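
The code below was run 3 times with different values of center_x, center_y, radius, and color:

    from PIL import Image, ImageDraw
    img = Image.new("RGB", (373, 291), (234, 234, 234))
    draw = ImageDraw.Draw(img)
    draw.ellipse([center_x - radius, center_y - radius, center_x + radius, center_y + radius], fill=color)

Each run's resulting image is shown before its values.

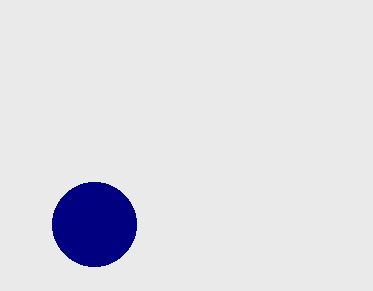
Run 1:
center_x = 94
center_y = 224
radius = 42
color = 'navy'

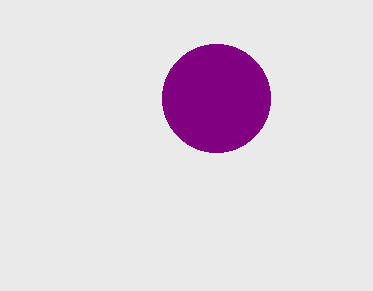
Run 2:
center_x = 216, center_y = 98, radius = 54, color = 'purple'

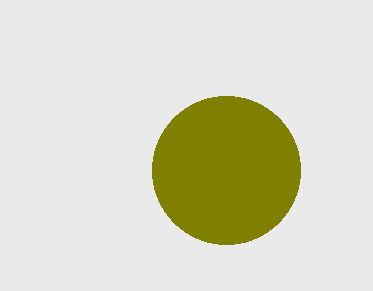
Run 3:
center_x = 226; center_y = 170; radius = 74; color = 'olive'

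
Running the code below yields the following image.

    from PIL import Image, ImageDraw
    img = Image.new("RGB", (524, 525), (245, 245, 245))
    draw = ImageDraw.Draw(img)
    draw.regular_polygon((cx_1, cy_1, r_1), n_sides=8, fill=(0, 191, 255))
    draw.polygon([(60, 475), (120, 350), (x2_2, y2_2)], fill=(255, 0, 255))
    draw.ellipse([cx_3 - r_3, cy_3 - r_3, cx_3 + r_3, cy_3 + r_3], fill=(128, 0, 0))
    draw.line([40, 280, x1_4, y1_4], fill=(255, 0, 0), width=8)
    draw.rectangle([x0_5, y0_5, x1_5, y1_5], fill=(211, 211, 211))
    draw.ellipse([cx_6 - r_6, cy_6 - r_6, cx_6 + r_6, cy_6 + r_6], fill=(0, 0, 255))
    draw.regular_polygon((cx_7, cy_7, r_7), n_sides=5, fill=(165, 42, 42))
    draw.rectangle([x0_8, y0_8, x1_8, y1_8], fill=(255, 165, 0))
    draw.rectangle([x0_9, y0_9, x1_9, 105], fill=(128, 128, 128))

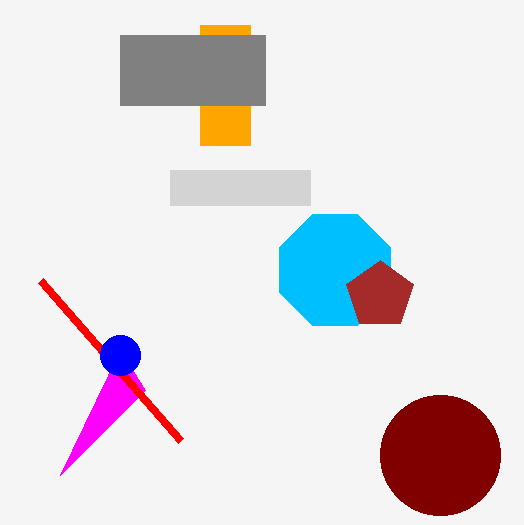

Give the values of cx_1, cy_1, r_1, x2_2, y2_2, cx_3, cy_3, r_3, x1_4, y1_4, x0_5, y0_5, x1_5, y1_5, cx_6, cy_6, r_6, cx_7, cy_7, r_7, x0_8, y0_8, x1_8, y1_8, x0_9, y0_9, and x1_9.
cx_1 = 335, cy_1 = 270, r_1 = 60, x2_2 = 145, y2_2 = 390, cx_3 = 440, cy_3 = 455, r_3 = 60, x1_4 = 180, y1_4 = 440, x0_5 = 170, y0_5 = 170, x1_5 = 310, y1_5 = 205, cx_6 = 120, cy_6 = 355, r_6 = 20, cx_7 = 380, cy_7 = 295, r_7 = 35, x0_8 = 200, y0_8 = 25, x1_8 = 250, y1_8 = 145, x0_9 = 120, y0_9 = 35, x1_9 = 265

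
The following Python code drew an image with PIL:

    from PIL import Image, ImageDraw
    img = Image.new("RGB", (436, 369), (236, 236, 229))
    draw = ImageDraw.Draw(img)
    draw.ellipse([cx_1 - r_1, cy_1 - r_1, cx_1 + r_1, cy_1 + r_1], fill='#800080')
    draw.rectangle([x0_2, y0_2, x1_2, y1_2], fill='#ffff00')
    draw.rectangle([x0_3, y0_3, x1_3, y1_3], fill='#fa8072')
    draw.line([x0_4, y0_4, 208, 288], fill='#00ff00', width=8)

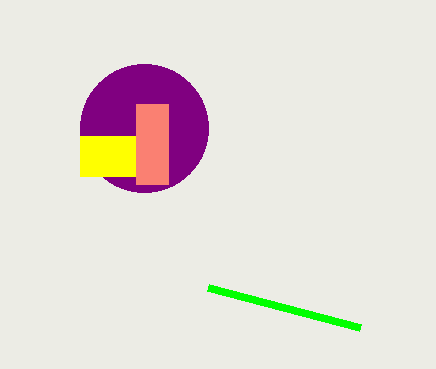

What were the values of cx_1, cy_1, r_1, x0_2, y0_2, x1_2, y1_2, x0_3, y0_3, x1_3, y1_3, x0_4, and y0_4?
cx_1 = 144
cy_1 = 128
r_1 = 64
x0_2 = 80
y0_2 = 136
x1_2 = 136
y1_2 = 176
x0_3 = 136
y0_3 = 104
x1_3 = 168
y1_3 = 184
x0_4 = 360
y0_4 = 328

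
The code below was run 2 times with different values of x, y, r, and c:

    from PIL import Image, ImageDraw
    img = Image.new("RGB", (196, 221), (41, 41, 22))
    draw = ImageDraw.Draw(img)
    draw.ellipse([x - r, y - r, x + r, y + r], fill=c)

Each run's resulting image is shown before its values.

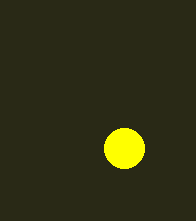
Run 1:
x = 124; y = 148; r = 20; c = 'yellow'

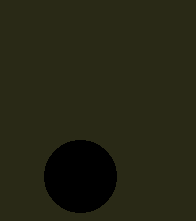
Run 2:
x = 80, y = 176, r = 36, c = 'black'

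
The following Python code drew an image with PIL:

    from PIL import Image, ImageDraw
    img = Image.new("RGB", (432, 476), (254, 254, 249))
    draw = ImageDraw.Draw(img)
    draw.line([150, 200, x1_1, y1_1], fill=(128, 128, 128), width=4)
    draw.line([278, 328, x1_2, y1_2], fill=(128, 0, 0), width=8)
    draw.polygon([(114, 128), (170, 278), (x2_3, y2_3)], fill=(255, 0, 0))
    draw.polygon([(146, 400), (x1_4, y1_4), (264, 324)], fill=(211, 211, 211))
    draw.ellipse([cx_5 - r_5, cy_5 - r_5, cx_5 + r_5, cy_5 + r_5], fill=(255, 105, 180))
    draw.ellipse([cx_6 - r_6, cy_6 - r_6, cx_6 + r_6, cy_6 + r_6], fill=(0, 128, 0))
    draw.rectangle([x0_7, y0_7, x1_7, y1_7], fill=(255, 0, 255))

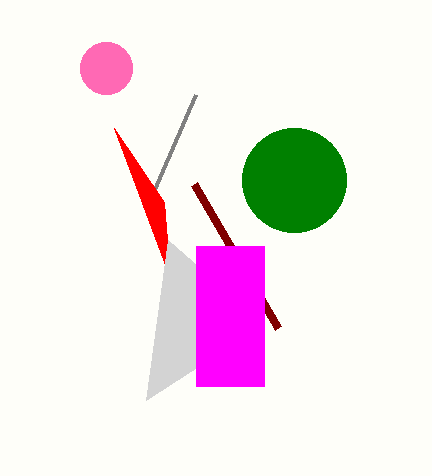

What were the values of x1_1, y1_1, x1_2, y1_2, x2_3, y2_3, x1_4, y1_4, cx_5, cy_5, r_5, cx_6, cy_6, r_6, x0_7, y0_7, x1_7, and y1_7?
x1_1 = 196, y1_1 = 94, x1_2 = 194, y1_2 = 184, x2_3 = 164, y2_3 = 202, x1_4 = 168, y1_4 = 240, cx_5 = 106, cy_5 = 68, r_5 = 26, cx_6 = 294, cy_6 = 180, r_6 = 52, x0_7 = 196, y0_7 = 246, x1_7 = 264, y1_7 = 386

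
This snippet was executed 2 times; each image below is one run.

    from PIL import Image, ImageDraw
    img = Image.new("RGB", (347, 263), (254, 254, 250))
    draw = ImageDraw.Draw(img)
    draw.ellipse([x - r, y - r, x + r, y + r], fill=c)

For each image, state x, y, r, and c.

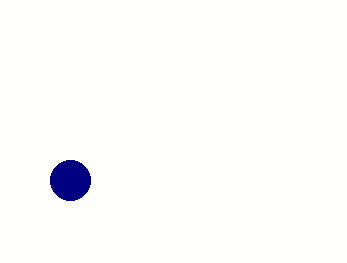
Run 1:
x = 70; y = 180; r = 20; c = 'navy'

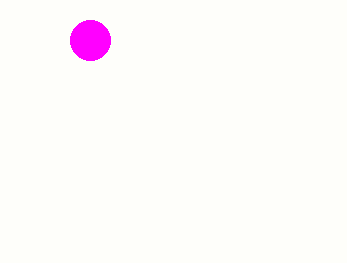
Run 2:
x = 90, y = 40, r = 20, c = 'magenta'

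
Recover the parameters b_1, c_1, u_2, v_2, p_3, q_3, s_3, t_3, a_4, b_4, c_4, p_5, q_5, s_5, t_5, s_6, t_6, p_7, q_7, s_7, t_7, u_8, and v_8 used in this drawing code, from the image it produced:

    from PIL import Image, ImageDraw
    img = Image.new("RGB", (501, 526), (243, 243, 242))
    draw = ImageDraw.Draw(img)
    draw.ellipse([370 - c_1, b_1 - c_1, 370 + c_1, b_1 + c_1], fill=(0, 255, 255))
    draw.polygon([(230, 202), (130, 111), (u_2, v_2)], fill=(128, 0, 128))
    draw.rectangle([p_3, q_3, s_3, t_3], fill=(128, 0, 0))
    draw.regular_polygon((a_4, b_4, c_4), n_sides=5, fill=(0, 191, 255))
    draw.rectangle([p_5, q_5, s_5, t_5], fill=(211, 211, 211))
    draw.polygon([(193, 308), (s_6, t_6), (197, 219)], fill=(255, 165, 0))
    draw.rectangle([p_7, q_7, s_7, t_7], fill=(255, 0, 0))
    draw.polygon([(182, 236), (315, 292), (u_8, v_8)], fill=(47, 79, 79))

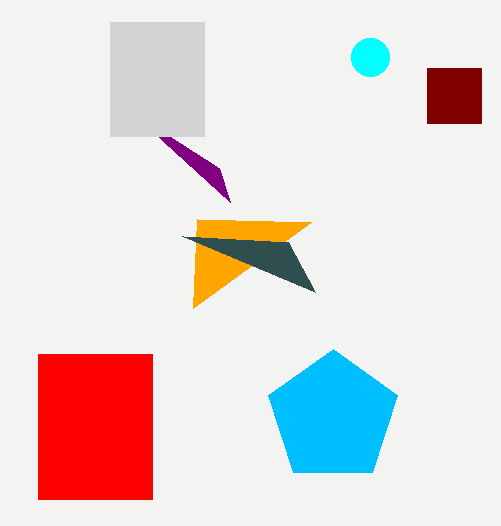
b_1 = 57, c_1 = 19, u_2 = 219, v_2 = 168, p_3 = 427, q_3 = 68, s_3 = 481, t_3 = 123, a_4 = 333, b_4 = 417, c_4 = 68, p_5 = 110, q_5 = 22, s_5 = 204, t_5 = 136, s_6 = 311, t_6 = 222, p_7 = 38, q_7 = 354, s_7 = 152, t_7 = 499, u_8 = 288, v_8 = 242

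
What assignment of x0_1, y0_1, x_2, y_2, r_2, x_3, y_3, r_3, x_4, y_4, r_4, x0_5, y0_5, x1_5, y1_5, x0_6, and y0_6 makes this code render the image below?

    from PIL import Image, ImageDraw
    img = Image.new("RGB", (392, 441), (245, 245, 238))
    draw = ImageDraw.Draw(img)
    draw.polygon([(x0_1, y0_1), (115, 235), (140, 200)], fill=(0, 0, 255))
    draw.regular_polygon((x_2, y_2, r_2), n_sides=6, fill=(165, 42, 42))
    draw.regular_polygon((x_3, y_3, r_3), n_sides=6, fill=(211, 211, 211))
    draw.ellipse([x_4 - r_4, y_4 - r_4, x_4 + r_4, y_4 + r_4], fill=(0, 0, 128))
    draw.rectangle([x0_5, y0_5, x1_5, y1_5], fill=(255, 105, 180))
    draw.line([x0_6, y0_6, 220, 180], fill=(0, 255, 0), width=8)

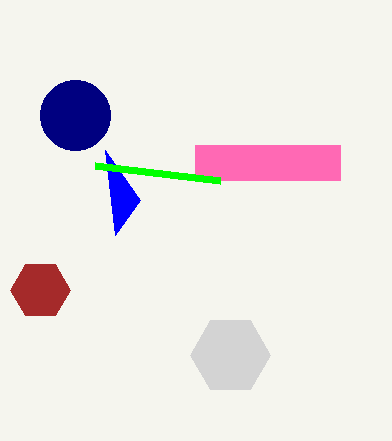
x0_1 = 105; y0_1 = 150; x_2 = 40; y_2 = 290; r_2 = 30; x_3 = 230; y_3 = 355; r_3 = 40; x_4 = 75; y_4 = 115; r_4 = 35; x0_5 = 195; y0_5 = 145; x1_5 = 340; y1_5 = 180; x0_6 = 95; y0_6 = 165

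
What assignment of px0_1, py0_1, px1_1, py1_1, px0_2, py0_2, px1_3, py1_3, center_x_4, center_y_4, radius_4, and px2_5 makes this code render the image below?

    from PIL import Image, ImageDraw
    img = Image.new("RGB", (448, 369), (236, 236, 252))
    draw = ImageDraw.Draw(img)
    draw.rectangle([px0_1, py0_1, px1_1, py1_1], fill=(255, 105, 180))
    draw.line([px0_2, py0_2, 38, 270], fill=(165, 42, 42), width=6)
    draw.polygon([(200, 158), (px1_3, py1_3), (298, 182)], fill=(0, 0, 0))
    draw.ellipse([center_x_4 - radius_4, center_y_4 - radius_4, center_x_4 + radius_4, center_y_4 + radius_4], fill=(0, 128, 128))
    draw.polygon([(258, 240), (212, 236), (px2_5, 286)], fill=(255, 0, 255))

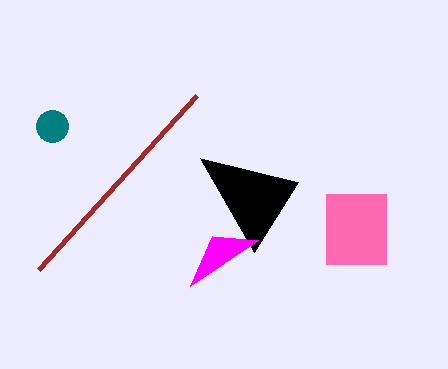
px0_1 = 326
py0_1 = 194
px1_1 = 386
py1_1 = 264
px0_2 = 196
py0_2 = 96
px1_3 = 254
py1_3 = 252
center_x_4 = 52
center_y_4 = 126
radius_4 = 16
px2_5 = 190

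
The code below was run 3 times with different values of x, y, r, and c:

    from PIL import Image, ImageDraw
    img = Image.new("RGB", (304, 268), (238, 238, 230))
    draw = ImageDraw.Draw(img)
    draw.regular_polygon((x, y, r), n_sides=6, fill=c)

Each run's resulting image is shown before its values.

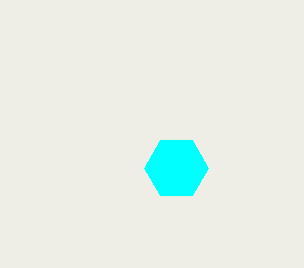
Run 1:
x = 176; y = 168; r = 32; c = 'cyan'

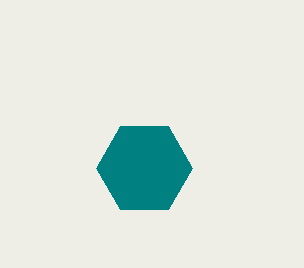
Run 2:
x = 144
y = 168
r = 48
c = 'teal'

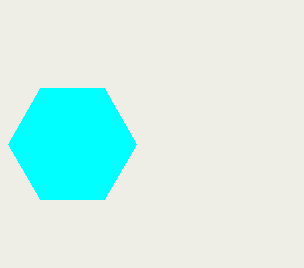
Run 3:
x = 72, y = 144, r = 64, c = 'cyan'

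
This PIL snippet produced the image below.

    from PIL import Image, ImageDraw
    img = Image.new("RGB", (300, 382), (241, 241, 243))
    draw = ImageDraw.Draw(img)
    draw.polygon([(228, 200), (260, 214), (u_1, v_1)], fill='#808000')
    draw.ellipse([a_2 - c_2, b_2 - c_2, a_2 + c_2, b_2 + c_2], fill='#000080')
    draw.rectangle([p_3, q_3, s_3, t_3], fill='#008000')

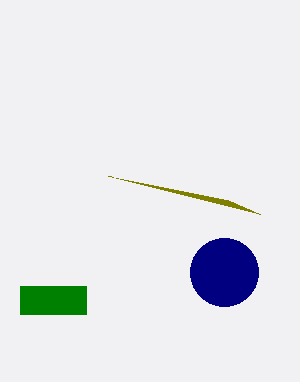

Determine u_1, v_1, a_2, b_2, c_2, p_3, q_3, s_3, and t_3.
u_1 = 108
v_1 = 176
a_2 = 224
b_2 = 272
c_2 = 34
p_3 = 20
q_3 = 286
s_3 = 86
t_3 = 314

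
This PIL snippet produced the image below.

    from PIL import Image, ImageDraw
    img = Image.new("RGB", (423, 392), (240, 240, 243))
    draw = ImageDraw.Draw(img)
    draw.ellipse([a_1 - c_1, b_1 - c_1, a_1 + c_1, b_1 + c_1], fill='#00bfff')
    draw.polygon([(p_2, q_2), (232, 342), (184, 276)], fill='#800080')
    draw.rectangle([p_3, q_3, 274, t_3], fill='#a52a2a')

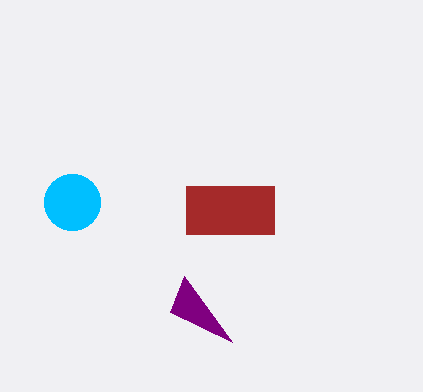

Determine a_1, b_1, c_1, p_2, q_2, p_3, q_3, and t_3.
a_1 = 72, b_1 = 202, c_1 = 28, p_2 = 170, q_2 = 312, p_3 = 186, q_3 = 186, t_3 = 234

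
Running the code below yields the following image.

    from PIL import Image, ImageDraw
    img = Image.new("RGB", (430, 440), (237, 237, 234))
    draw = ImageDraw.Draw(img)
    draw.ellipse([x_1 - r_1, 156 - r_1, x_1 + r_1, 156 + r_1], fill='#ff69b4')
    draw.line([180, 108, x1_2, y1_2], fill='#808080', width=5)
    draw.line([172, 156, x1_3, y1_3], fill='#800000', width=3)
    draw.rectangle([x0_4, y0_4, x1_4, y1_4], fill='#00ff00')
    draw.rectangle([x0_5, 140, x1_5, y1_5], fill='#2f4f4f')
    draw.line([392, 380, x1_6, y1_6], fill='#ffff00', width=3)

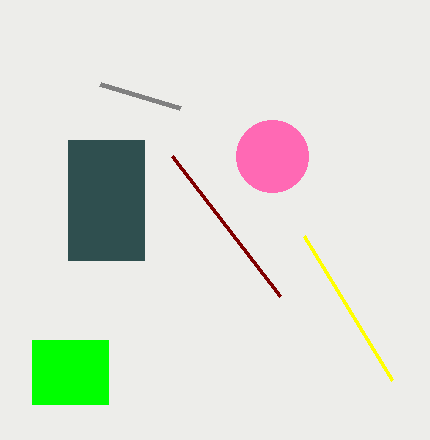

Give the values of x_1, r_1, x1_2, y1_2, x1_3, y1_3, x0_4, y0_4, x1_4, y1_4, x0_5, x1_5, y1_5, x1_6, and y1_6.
x_1 = 272; r_1 = 36; x1_2 = 100; y1_2 = 84; x1_3 = 280; y1_3 = 296; x0_4 = 32; y0_4 = 340; x1_4 = 108; y1_4 = 404; x0_5 = 68; x1_5 = 144; y1_5 = 260; x1_6 = 304; y1_6 = 236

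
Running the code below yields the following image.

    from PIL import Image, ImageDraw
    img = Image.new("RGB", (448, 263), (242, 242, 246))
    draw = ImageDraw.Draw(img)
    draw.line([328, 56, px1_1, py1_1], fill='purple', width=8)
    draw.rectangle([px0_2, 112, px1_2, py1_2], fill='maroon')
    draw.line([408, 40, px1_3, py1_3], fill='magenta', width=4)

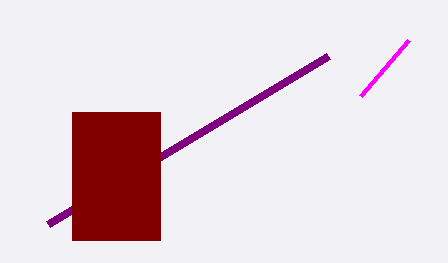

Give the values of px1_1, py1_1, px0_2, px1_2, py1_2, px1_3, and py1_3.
px1_1 = 48
py1_1 = 224
px0_2 = 72
px1_2 = 160
py1_2 = 240
px1_3 = 360
py1_3 = 96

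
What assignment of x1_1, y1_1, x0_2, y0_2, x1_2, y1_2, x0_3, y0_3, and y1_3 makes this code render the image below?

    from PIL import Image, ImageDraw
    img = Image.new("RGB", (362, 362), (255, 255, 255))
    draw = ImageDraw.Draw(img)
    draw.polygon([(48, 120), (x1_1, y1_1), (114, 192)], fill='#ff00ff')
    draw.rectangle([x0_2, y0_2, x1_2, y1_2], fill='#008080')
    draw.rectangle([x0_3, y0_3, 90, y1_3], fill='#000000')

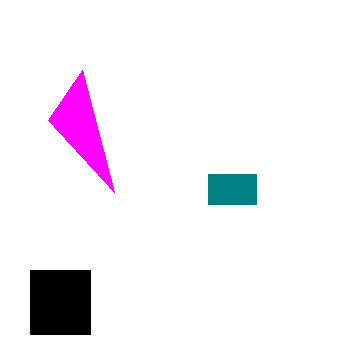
x1_1 = 82, y1_1 = 70, x0_2 = 208, y0_2 = 174, x1_2 = 256, y1_2 = 204, x0_3 = 30, y0_3 = 270, y1_3 = 334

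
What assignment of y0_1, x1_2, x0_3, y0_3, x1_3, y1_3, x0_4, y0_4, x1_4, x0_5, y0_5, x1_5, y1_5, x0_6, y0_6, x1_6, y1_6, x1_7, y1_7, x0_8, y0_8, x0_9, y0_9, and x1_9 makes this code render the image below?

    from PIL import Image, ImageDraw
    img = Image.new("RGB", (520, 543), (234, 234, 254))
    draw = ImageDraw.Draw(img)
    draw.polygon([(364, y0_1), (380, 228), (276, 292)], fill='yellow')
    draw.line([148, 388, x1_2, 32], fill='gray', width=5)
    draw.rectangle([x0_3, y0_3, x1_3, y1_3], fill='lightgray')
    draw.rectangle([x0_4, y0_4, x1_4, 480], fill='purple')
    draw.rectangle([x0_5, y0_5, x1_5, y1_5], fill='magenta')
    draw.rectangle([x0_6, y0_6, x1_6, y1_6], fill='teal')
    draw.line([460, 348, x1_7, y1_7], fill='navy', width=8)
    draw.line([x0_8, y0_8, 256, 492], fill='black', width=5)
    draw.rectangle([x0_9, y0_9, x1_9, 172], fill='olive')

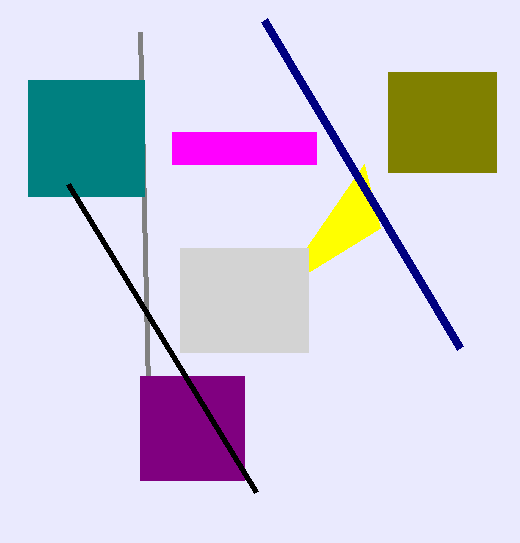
y0_1 = 164; x1_2 = 140; x0_3 = 180; y0_3 = 248; x1_3 = 308; y1_3 = 352; x0_4 = 140; y0_4 = 376; x1_4 = 244; x0_5 = 172; y0_5 = 132; x1_5 = 316; y1_5 = 164; x0_6 = 28; y0_6 = 80; x1_6 = 144; y1_6 = 196; x1_7 = 264; y1_7 = 20; x0_8 = 68; y0_8 = 184; x0_9 = 388; y0_9 = 72; x1_9 = 496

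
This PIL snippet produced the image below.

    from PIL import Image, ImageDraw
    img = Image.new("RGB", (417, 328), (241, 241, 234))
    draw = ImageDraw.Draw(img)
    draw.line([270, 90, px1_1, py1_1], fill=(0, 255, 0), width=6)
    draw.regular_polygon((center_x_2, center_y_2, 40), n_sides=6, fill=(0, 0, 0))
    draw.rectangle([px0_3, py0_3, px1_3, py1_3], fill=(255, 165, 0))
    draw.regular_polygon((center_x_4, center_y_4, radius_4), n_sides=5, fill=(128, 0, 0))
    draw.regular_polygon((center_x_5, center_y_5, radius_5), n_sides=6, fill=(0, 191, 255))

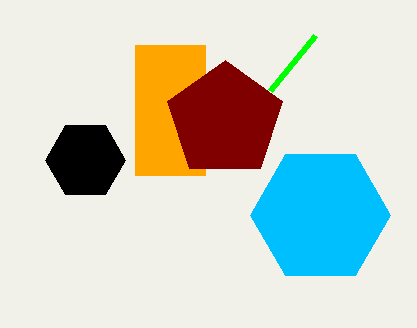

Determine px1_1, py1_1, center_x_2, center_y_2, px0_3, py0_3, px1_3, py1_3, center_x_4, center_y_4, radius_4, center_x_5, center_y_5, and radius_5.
px1_1 = 315
py1_1 = 35
center_x_2 = 85
center_y_2 = 160
px0_3 = 135
py0_3 = 45
px1_3 = 205
py1_3 = 175
center_x_4 = 225
center_y_4 = 120
radius_4 = 60
center_x_5 = 320
center_y_5 = 215
radius_5 = 70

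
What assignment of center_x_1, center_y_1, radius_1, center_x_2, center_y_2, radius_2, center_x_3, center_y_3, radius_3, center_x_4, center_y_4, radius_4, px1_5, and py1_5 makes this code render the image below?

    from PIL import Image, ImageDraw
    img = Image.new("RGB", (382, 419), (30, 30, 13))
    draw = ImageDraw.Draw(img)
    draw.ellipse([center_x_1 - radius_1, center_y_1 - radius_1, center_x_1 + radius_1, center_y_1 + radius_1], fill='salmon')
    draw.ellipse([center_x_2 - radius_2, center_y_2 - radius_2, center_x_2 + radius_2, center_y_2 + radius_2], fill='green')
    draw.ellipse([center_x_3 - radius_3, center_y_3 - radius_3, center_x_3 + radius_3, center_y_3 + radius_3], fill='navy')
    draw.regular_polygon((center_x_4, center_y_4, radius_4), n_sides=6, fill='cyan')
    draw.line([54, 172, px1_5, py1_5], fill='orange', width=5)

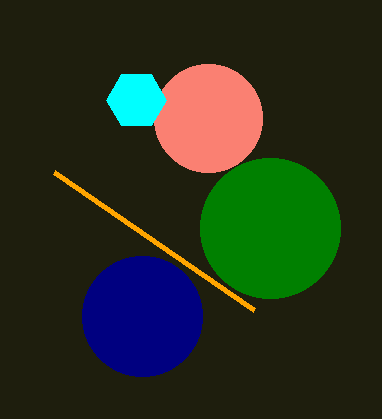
center_x_1 = 208; center_y_1 = 118; radius_1 = 54; center_x_2 = 270; center_y_2 = 228; radius_2 = 70; center_x_3 = 142; center_y_3 = 316; radius_3 = 60; center_x_4 = 136; center_y_4 = 100; radius_4 = 30; px1_5 = 254; py1_5 = 310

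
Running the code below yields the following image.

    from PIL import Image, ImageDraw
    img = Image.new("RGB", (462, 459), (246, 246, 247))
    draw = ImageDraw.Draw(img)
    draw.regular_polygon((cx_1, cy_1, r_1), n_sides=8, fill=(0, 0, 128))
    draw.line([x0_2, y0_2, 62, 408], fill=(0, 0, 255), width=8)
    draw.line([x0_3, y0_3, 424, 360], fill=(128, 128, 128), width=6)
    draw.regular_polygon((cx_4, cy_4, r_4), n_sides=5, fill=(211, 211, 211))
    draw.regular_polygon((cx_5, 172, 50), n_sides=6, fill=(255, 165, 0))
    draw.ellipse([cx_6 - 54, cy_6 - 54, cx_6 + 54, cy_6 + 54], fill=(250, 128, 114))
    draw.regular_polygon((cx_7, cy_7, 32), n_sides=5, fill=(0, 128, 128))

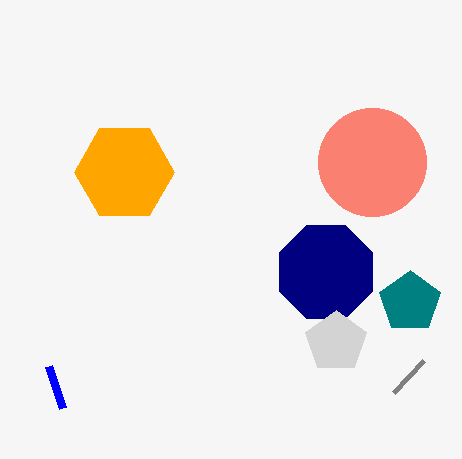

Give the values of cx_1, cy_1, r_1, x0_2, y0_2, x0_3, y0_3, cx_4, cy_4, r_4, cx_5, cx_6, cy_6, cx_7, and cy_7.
cx_1 = 326, cy_1 = 272, r_1 = 50, x0_2 = 48, y0_2 = 366, x0_3 = 394, y0_3 = 392, cx_4 = 336, cy_4 = 342, r_4 = 32, cx_5 = 124, cx_6 = 372, cy_6 = 162, cx_7 = 410, cy_7 = 302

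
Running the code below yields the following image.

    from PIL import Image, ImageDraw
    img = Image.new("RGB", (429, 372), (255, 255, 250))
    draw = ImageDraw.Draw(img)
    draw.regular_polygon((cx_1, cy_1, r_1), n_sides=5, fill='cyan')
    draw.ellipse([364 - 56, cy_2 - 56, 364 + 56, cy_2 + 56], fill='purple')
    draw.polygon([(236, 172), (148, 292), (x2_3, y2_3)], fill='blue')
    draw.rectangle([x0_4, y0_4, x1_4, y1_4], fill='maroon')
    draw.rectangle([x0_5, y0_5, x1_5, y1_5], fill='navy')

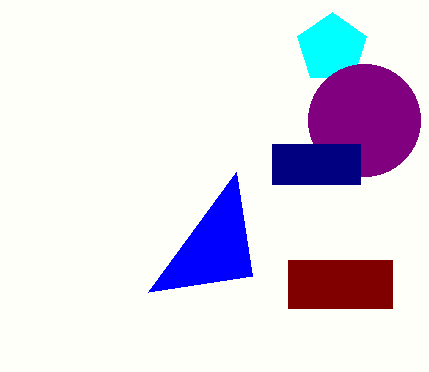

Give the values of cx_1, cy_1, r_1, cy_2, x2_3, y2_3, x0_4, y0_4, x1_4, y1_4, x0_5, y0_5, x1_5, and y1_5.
cx_1 = 332, cy_1 = 48, r_1 = 36, cy_2 = 120, x2_3 = 252, y2_3 = 276, x0_4 = 288, y0_4 = 260, x1_4 = 392, y1_4 = 308, x0_5 = 272, y0_5 = 144, x1_5 = 360, y1_5 = 184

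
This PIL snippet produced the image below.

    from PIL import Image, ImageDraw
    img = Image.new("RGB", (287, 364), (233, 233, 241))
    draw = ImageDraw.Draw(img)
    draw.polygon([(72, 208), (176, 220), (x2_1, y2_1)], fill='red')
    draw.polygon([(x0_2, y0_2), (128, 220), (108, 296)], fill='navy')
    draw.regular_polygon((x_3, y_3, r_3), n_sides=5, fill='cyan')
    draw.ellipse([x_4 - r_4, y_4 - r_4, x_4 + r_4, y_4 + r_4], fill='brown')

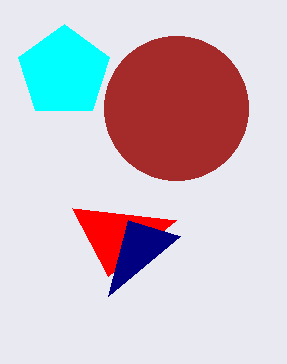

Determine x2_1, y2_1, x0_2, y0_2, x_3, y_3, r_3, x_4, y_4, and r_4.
x2_1 = 108; y2_1 = 276; x0_2 = 180; y0_2 = 236; x_3 = 64; y_3 = 72; r_3 = 48; x_4 = 176; y_4 = 108; r_4 = 72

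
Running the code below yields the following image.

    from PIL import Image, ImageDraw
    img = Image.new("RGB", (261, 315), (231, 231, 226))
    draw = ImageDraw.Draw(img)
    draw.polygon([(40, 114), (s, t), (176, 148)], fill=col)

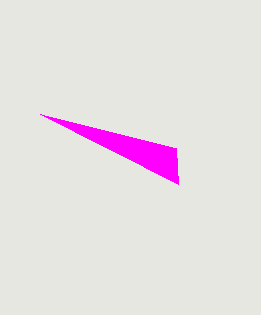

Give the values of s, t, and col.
s = 178
t = 184
col = 'magenta'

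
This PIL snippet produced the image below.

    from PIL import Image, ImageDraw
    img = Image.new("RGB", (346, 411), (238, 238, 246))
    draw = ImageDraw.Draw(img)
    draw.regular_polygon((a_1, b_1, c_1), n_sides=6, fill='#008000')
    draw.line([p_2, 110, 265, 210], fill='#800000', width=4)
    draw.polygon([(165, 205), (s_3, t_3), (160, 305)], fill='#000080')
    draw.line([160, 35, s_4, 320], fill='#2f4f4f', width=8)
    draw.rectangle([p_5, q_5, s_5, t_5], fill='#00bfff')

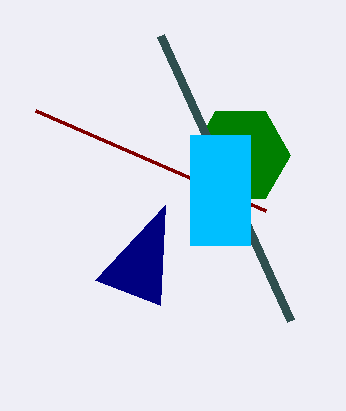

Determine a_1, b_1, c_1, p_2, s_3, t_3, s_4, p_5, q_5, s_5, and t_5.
a_1 = 240
b_1 = 155
c_1 = 50
p_2 = 35
s_3 = 95
t_3 = 280
s_4 = 290
p_5 = 190
q_5 = 135
s_5 = 250
t_5 = 245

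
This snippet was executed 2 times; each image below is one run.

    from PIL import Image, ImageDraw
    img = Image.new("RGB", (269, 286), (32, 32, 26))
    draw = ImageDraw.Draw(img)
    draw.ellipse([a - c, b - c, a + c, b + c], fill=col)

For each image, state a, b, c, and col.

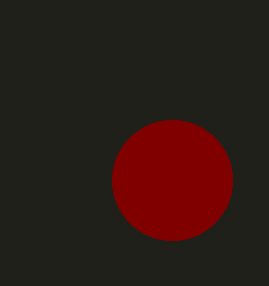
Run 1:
a = 172; b = 180; c = 60; col = 'maroon'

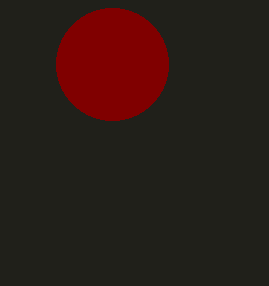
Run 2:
a = 112; b = 64; c = 56; col = 'maroon'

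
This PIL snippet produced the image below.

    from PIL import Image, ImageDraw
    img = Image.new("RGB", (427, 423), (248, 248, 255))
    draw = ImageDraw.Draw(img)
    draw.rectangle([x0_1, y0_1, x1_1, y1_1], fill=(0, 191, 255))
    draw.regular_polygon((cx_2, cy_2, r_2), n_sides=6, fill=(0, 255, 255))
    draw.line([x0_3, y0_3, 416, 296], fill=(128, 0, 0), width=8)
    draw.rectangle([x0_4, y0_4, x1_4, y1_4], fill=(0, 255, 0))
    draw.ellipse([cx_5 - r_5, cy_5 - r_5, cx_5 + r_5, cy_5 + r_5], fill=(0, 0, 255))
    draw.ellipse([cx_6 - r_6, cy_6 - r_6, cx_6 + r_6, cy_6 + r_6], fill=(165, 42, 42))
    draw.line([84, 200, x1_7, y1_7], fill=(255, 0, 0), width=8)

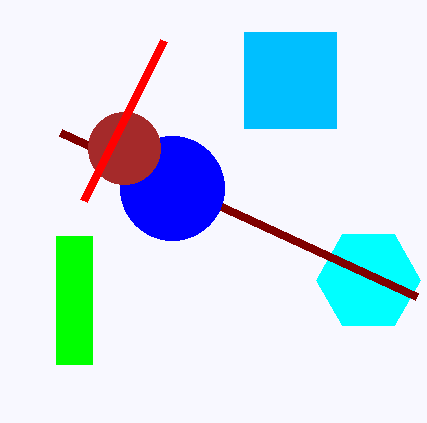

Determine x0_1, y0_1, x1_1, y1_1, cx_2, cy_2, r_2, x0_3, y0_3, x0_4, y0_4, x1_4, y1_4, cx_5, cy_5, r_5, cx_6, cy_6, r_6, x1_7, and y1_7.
x0_1 = 244
y0_1 = 32
x1_1 = 336
y1_1 = 128
cx_2 = 368
cy_2 = 280
r_2 = 52
x0_3 = 60
y0_3 = 132
x0_4 = 56
y0_4 = 236
x1_4 = 92
y1_4 = 364
cx_5 = 172
cy_5 = 188
r_5 = 52
cx_6 = 124
cy_6 = 148
r_6 = 36
x1_7 = 164
y1_7 = 40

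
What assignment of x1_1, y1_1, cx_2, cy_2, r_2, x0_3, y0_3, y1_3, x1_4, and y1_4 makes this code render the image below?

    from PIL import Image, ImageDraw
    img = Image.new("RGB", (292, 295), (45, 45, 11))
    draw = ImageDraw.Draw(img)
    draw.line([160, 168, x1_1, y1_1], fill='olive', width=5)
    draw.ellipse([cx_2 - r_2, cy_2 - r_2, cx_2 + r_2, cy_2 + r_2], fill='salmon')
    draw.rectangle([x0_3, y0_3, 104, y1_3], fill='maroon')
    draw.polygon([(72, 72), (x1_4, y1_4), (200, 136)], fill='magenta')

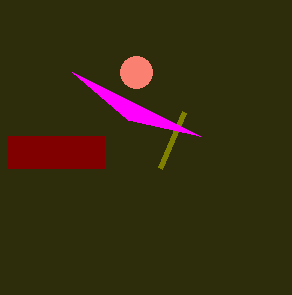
x1_1 = 184, y1_1 = 112, cx_2 = 136, cy_2 = 72, r_2 = 16, x0_3 = 8, y0_3 = 136, y1_3 = 168, x1_4 = 128, y1_4 = 120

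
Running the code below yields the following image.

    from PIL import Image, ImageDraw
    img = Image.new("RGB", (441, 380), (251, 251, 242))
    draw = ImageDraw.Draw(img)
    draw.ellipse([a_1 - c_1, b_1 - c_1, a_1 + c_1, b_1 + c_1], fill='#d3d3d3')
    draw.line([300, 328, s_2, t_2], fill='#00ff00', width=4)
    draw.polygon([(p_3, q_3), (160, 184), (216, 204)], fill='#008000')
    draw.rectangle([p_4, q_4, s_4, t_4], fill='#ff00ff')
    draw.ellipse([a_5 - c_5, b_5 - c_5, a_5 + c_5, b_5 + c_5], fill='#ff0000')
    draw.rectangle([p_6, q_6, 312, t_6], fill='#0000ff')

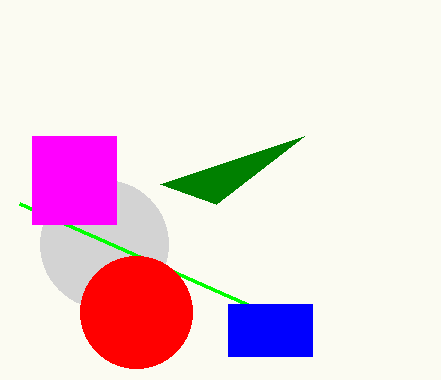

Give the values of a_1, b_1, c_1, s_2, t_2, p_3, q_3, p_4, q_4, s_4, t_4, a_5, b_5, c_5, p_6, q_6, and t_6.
a_1 = 104; b_1 = 244; c_1 = 64; s_2 = 20; t_2 = 204; p_3 = 304; q_3 = 136; p_4 = 32; q_4 = 136; s_4 = 116; t_4 = 224; a_5 = 136; b_5 = 312; c_5 = 56; p_6 = 228; q_6 = 304; t_6 = 356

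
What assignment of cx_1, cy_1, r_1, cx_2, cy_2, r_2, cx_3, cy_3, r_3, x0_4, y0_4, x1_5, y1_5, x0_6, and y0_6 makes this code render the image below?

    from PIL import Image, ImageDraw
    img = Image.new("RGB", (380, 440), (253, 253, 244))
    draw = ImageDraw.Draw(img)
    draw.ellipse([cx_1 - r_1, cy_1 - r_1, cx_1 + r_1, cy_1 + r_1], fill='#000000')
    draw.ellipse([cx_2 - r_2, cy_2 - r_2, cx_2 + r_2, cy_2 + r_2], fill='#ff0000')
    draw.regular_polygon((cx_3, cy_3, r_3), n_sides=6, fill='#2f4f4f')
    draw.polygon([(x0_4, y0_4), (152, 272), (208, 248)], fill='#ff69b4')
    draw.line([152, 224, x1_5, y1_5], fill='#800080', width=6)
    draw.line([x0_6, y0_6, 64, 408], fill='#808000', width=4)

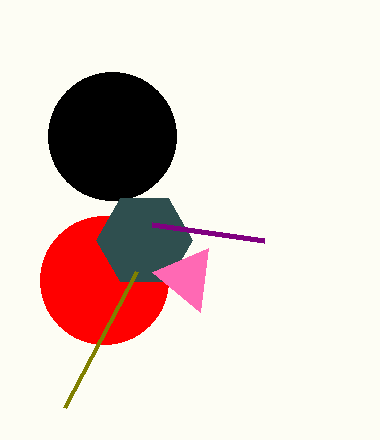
cx_1 = 112; cy_1 = 136; r_1 = 64; cx_2 = 104; cy_2 = 280; r_2 = 64; cx_3 = 144; cy_3 = 240; r_3 = 48; x0_4 = 200; y0_4 = 312; x1_5 = 264; y1_5 = 240; x0_6 = 136; y0_6 = 272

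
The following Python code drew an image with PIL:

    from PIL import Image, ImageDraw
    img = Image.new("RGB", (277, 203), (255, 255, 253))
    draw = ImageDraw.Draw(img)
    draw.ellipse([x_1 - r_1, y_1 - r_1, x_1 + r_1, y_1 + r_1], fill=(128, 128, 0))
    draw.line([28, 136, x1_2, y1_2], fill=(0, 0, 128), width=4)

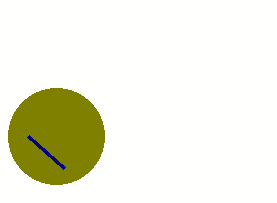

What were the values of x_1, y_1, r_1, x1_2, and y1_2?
x_1 = 56; y_1 = 136; r_1 = 48; x1_2 = 64; y1_2 = 168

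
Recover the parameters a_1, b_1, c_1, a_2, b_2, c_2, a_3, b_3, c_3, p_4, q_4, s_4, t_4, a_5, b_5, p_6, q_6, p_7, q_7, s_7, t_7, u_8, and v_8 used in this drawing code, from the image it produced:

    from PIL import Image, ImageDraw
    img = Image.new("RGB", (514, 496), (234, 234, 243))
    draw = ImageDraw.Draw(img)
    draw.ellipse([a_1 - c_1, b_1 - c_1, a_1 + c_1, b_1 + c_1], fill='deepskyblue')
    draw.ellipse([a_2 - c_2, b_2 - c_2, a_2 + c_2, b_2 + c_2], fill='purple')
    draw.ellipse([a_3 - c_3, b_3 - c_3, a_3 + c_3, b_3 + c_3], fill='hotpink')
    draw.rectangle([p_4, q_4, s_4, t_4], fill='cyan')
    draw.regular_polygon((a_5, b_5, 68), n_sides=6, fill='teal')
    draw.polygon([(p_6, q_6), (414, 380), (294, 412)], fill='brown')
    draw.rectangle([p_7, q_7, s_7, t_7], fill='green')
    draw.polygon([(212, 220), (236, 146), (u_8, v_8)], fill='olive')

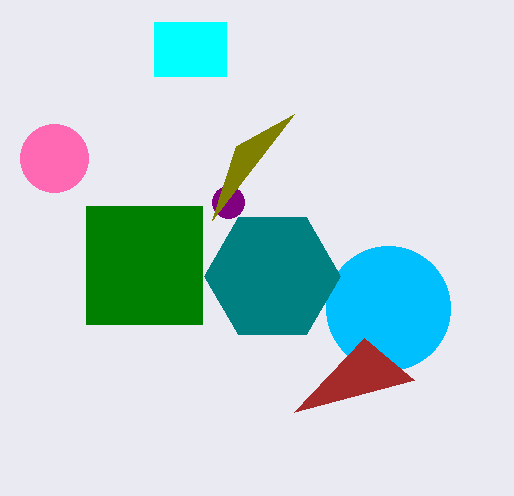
a_1 = 388
b_1 = 308
c_1 = 62
a_2 = 228
b_2 = 202
c_2 = 16
a_3 = 54
b_3 = 158
c_3 = 34
p_4 = 154
q_4 = 22
s_4 = 226
t_4 = 76
a_5 = 272
b_5 = 276
p_6 = 364
q_6 = 338
p_7 = 86
q_7 = 206
s_7 = 202
t_7 = 324
u_8 = 294
v_8 = 114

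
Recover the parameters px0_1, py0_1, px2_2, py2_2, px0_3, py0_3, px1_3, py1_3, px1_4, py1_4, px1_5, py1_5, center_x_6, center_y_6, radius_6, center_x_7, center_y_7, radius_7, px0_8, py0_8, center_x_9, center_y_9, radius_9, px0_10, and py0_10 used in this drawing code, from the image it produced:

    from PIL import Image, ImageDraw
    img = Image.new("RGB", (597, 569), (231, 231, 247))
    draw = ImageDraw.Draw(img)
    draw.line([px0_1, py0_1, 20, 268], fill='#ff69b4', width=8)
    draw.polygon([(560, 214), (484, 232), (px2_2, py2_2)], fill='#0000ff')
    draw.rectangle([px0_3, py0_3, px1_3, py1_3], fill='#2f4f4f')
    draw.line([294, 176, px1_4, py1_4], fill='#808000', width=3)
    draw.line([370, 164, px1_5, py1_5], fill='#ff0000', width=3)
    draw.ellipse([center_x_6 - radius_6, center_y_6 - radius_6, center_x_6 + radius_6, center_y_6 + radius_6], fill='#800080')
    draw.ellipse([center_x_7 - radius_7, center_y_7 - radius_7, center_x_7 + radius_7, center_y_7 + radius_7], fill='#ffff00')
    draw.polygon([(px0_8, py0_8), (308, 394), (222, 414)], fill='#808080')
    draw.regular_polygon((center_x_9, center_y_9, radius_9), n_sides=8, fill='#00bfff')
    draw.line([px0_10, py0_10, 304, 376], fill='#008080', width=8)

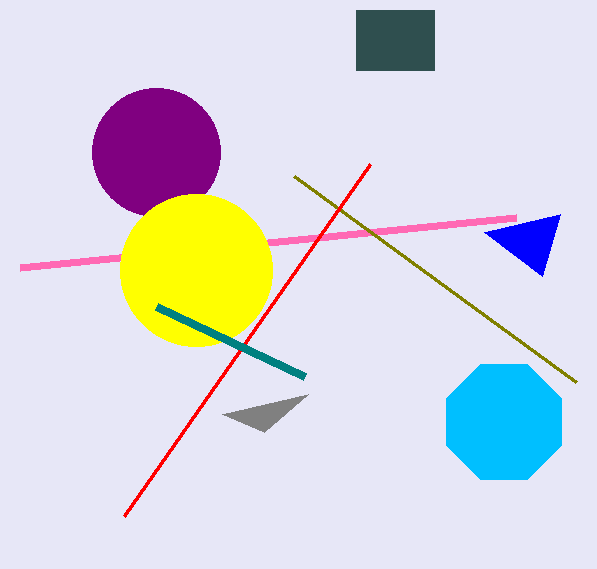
px0_1 = 516, py0_1 = 218, px2_2 = 542, py2_2 = 276, px0_3 = 356, py0_3 = 10, px1_3 = 434, py1_3 = 70, px1_4 = 576, py1_4 = 382, px1_5 = 124, py1_5 = 516, center_x_6 = 156, center_y_6 = 152, radius_6 = 64, center_x_7 = 196, center_y_7 = 270, radius_7 = 76, px0_8 = 264, py0_8 = 432, center_x_9 = 504, center_y_9 = 422, radius_9 = 62, px0_10 = 156, py0_10 = 306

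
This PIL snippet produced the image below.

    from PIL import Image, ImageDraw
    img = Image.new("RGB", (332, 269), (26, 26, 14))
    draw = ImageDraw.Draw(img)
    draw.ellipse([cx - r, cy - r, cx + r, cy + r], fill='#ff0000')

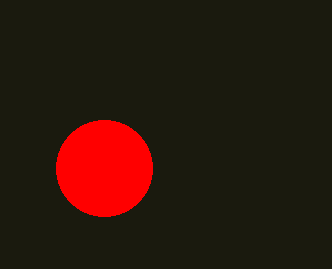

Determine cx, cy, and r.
cx = 104; cy = 168; r = 48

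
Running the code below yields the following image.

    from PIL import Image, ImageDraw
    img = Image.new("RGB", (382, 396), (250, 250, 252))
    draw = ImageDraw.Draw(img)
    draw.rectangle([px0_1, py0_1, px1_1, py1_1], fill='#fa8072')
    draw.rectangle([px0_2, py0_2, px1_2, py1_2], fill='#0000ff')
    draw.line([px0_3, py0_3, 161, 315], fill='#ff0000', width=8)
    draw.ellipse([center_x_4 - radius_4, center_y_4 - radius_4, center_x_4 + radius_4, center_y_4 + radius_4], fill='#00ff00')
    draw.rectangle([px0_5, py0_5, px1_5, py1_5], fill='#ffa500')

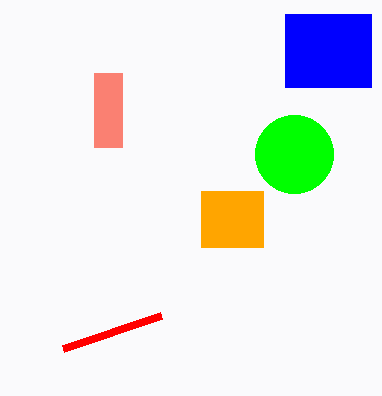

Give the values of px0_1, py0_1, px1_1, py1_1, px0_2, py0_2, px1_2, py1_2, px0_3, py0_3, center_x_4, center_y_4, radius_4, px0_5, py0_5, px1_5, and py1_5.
px0_1 = 94, py0_1 = 73, px1_1 = 122, py1_1 = 147, px0_2 = 285, py0_2 = 14, px1_2 = 371, py1_2 = 87, px0_3 = 63, py0_3 = 348, center_x_4 = 294, center_y_4 = 154, radius_4 = 39, px0_5 = 201, py0_5 = 191, px1_5 = 263, py1_5 = 247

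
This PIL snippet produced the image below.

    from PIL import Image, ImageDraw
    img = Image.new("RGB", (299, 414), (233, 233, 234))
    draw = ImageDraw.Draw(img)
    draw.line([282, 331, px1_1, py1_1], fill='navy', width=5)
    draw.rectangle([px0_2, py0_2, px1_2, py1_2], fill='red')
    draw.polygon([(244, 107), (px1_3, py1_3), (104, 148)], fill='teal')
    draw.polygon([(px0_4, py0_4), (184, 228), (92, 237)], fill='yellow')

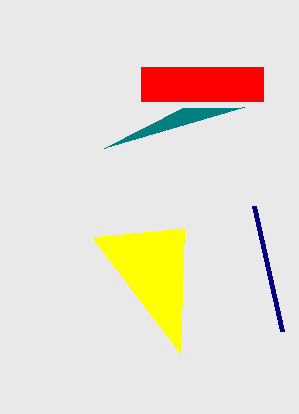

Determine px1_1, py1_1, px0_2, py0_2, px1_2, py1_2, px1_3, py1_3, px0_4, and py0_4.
px1_1 = 254
py1_1 = 206
px0_2 = 141
py0_2 = 67
px1_2 = 263
py1_2 = 101
px1_3 = 182
py1_3 = 108
px0_4 = 180
py0_4 = 353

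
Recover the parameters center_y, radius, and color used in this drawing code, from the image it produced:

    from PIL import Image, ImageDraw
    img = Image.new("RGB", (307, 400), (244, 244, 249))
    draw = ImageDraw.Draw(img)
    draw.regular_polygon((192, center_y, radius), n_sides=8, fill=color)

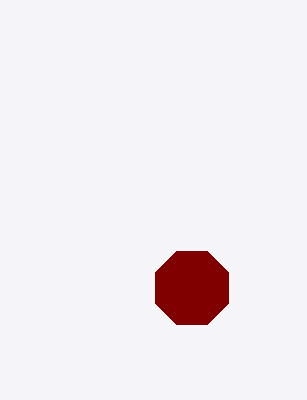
center_y = 288
radius = 40
color = 'maroon'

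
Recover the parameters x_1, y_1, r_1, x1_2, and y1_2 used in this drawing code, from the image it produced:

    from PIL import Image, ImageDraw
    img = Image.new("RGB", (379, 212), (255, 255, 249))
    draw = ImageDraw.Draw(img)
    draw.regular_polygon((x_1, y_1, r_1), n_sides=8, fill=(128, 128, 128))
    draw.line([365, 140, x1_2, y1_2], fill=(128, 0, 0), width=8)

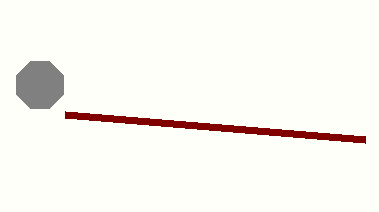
x_1 = 40, y_1 = 85, r_1 = 25, x1_2 = 65, y1_2 = 115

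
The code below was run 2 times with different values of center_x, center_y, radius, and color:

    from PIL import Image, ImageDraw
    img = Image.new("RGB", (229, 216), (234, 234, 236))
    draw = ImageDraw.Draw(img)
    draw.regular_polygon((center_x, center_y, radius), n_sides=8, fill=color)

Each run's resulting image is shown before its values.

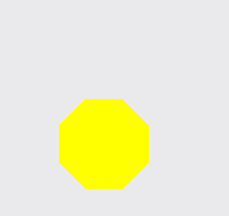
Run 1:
center_x = 104; center_y = 144; radius = 48; color = 'yellow'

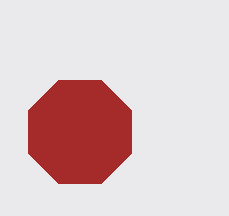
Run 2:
center_x = 80, center_y = 132, radius = 56, color = 'brown'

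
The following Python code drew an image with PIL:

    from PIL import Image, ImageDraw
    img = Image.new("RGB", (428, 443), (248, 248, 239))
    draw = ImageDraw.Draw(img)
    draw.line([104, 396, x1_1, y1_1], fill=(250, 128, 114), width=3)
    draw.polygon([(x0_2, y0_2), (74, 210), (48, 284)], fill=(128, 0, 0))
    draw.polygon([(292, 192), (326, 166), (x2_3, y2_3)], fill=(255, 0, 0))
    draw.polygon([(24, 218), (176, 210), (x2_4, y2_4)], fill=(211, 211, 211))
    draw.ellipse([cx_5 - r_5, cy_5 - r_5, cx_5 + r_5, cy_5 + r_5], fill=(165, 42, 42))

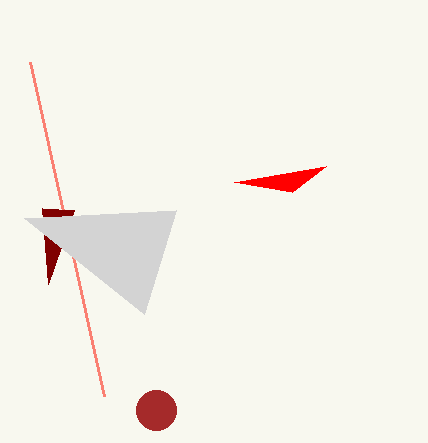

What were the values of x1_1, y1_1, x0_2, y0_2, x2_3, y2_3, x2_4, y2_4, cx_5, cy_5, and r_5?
x1_1 = 30; y1_1 = 62; x0_2 = 42; y0_2 = 208; x2_3 = 234; y2_3 = 182; x2_4 = 144; y2_4 = 314; cx_5 = 156; cy_5 = 410; r_5 = 20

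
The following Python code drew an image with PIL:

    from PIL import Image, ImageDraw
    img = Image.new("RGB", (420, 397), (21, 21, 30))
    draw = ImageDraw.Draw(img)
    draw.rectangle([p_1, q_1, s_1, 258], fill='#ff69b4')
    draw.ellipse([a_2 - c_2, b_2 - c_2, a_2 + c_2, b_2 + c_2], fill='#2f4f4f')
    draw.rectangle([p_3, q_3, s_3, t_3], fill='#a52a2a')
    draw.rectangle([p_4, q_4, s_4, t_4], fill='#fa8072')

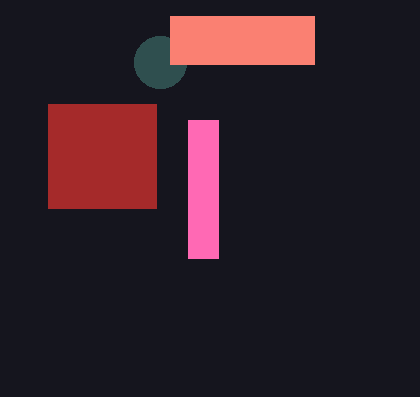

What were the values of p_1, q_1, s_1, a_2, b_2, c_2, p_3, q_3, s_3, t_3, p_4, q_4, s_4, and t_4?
p_1 = 188, q_1 = 120, s_1 = 218, a_2 = 160, b_2 = 62, c_2 = 26, p_3 = 48, q_3 = 104, s_3 = 156, t_3 = 208, p_4 = 170, q_4 = 16, s_4 = 314, t_4 = 64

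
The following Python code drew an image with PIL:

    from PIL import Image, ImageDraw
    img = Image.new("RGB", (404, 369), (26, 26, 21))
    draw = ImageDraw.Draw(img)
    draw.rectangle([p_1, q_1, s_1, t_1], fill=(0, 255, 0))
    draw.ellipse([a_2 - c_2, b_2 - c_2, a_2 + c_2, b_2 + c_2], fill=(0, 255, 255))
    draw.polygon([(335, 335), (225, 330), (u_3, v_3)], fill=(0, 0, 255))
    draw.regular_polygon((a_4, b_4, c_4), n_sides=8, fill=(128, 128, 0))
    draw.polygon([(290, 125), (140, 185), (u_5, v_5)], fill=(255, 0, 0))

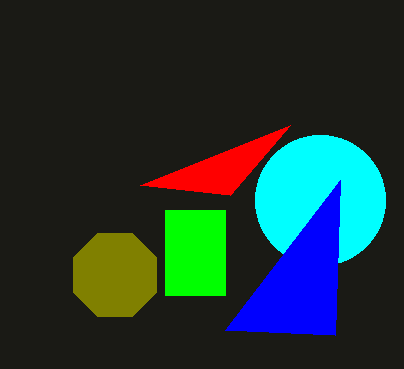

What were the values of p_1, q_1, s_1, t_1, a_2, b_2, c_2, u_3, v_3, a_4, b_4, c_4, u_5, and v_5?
p_1 = 165, q_1 = 210, s_1 = 225, t_1 = 295, a_2 = 320, b_2 = 200, c_2 = 65, u_3 = 340, v_3 = 180, a_4 = 115, b_4 = 275, c_4 = 45, u_5 = 230, v_5 = 195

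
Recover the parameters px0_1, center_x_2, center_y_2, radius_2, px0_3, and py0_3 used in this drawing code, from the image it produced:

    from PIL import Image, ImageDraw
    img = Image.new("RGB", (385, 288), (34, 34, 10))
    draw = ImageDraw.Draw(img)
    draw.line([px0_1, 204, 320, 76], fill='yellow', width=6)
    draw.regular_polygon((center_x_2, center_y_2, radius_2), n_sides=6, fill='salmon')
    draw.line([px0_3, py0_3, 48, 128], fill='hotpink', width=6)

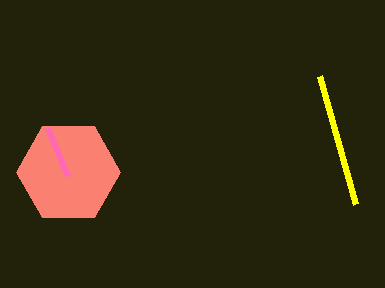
px0_1 = 356, center_x_2 = 68, center_y_2 = 172, radius_2 = 52, px0_3 = 68, py0_3 = 176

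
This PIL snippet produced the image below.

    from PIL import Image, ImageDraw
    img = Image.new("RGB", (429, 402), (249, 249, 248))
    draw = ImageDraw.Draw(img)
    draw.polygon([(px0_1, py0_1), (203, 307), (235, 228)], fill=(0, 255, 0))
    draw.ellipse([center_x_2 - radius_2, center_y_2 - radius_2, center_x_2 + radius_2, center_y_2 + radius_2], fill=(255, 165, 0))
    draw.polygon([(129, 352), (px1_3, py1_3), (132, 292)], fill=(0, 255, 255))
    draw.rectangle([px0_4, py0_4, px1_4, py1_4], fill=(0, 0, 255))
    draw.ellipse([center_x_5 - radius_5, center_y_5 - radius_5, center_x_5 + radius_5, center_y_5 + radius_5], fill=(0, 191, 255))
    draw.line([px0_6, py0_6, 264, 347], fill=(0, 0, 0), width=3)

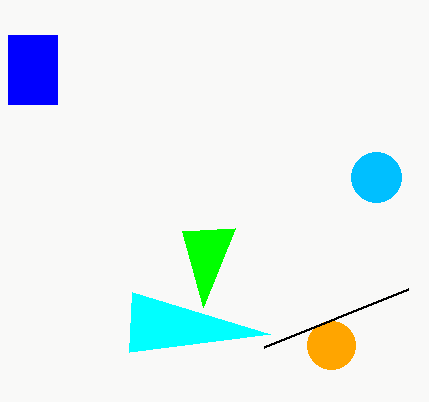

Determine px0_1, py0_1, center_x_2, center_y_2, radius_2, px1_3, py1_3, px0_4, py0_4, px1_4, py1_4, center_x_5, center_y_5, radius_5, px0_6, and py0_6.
px0_1 = 182
py0_1 = 231
center_x_2 = 331
center_y_2 = 345
radius_2 = 24
px1_3 = 270
py1_3 = 334
px0_4 = 8
py0_4 = 35
px1_4 = 57
py1_4 = 104
center_x_5 = 376
center_y_5 = 177
radius_5 = 25
px0_6 = 408
py0_6 = 289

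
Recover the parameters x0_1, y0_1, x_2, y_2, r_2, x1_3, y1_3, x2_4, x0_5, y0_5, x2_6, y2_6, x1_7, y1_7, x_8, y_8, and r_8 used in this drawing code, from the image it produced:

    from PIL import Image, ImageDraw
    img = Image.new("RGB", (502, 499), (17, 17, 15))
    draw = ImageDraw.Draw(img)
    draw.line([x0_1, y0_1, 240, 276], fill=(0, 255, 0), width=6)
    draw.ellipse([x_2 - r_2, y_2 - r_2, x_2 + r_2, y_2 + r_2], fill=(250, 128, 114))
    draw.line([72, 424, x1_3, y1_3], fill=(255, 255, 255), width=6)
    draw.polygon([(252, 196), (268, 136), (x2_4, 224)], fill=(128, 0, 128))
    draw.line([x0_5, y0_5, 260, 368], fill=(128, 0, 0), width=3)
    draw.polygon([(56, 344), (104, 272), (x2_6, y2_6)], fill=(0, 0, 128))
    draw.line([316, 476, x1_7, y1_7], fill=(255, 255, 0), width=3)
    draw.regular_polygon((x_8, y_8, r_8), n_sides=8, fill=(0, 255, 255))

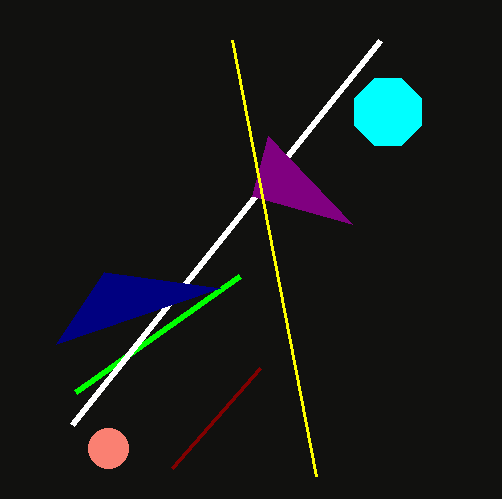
x0_1 = 76; y0_1 = 392; x_2 = 108; y_2 = 448; r_2 = 20; x1_3 = 380; y1_3 = 40; x2_4 = 352; x0_5 = 172; y0_5 = 468; x2_6 = 220; y2_6 = 288; x1_7 = 232; y1_7 = 40; x_8 = 388; y_8 = 112; r_8 = 36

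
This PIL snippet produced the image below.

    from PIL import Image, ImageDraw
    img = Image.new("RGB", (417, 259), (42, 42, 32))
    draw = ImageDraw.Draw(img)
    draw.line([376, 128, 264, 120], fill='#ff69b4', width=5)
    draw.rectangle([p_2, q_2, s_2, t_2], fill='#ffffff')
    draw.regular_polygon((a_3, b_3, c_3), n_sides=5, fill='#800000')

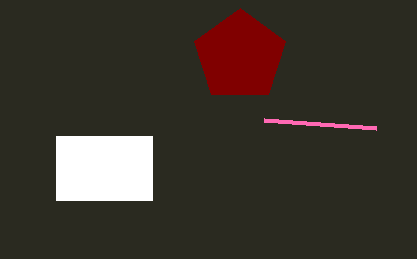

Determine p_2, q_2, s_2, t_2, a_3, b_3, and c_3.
p_2 = 56
q_2 = 136
s_2 = 152
t_2 = 200
a_3 = 240
b_3 = 56
c_3 = 48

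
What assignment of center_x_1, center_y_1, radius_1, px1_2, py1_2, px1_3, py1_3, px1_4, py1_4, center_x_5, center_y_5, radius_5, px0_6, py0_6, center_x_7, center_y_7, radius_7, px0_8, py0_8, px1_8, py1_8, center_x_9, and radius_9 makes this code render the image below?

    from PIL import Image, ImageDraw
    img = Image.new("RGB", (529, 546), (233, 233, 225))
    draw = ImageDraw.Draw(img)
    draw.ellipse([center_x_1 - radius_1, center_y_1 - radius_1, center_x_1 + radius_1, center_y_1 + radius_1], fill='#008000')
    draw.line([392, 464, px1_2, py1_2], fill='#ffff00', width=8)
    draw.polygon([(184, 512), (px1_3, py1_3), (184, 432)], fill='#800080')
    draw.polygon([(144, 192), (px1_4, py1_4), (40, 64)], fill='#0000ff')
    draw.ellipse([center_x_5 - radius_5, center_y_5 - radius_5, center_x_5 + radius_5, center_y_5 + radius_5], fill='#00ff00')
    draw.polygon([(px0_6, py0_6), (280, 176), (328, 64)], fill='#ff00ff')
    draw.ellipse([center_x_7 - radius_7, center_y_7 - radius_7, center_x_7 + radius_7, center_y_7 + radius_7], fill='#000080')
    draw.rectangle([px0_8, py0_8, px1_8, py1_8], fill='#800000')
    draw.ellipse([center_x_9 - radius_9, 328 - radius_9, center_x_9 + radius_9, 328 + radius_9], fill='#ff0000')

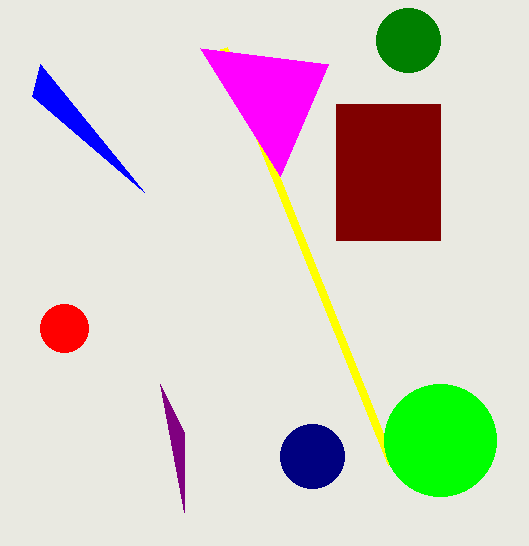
center_x_1 = 408; center_y_1 = 40; radius_1 = 32; px1_2 = 224; py1_2 = 48; px1_3 = 160; py1_3 = 384; px1_4 = 32; py1_4 = 96; center_x_5 = 440; center_y_5 = 440; radius_5 = 56; px0_6 = 200; py0_6 = 48; center_x_7 = 312; center_y_7 = 456; radius_7 = 32; px0_8 = 336; py0_8 = 104; px1_8 = 440; py1_8 = 240; center_x_9 = 64; radius_9 = 24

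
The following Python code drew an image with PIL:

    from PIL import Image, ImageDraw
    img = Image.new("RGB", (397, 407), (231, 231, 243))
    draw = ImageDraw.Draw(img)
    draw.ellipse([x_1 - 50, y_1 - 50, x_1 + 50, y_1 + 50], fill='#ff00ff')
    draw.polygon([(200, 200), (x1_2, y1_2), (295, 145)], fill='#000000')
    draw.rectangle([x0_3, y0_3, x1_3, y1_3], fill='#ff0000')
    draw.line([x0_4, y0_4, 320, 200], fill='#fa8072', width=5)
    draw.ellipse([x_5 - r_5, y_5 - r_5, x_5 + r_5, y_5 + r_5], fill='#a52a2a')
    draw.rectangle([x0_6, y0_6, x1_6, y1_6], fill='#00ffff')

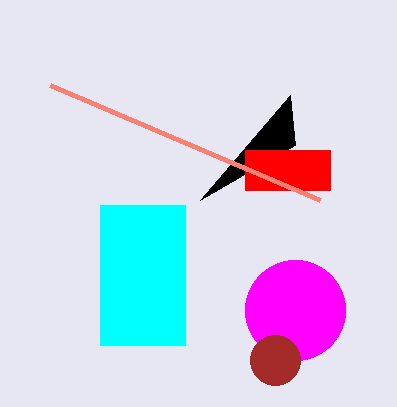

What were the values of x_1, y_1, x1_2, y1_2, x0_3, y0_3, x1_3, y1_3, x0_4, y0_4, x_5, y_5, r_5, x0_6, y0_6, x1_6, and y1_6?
x_1 = 295, y_1 = 310, x1_2 = 290, y1_2 = 95, x0_3 = 245, y0_3 = 150, x1_3 = 330, y1_3 = 190, x0_4 = 50, y0_4 = 85, x_5 = 275, y_5 = 360, r_5 = 25, x0_6 = 100, y0_6 = 205, x1_6 = 185, y1_6 = 345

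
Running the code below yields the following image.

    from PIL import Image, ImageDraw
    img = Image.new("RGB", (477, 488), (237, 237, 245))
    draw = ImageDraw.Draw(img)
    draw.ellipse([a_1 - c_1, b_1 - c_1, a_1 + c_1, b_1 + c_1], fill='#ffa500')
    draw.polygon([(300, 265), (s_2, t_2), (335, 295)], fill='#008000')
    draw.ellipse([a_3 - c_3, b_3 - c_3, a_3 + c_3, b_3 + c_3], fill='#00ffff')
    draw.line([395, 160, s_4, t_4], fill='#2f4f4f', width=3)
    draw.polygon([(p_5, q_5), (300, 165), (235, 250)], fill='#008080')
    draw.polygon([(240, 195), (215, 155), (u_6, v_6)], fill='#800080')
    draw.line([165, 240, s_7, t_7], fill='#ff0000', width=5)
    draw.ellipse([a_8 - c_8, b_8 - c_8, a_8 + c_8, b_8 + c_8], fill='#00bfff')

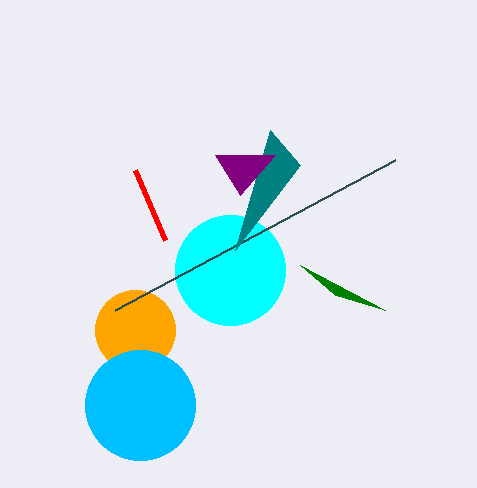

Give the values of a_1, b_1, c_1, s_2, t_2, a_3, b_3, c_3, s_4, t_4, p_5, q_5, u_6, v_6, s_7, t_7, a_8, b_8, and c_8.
a_1 = 135
b_1 = 330
c_1 = 40
s_2 = 385
t_2 = 310
a_3 = 230
b_3 = 270
c_3 = 55
s_4 = 115
t_4 = 310
p_5 = 270
q_5 = 130
u_6 = 275
v_6 = 155
s_7 = 135
t_7 = 170
a_8 = 140
b_8 = 405
c_8 = 55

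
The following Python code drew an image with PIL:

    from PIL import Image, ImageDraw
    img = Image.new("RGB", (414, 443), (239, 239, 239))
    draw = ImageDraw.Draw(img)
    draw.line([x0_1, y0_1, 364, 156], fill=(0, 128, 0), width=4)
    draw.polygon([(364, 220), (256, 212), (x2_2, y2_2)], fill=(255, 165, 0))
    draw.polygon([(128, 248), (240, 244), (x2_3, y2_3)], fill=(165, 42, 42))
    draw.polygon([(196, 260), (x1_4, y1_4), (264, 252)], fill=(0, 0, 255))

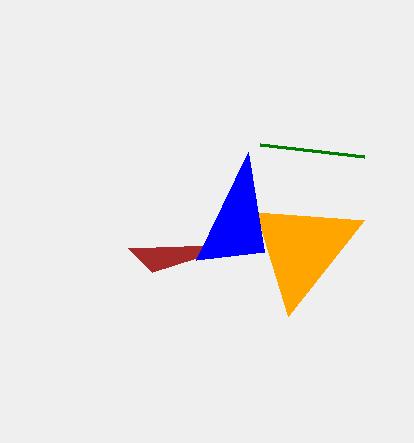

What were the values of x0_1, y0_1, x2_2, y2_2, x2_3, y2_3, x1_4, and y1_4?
x0_1 = 260; y0_1 = 144; x2_2 = 288; y2_2 = 316; x2_3 = 152; y2_3 = 272; x1_4 = 248; y1_4 = 152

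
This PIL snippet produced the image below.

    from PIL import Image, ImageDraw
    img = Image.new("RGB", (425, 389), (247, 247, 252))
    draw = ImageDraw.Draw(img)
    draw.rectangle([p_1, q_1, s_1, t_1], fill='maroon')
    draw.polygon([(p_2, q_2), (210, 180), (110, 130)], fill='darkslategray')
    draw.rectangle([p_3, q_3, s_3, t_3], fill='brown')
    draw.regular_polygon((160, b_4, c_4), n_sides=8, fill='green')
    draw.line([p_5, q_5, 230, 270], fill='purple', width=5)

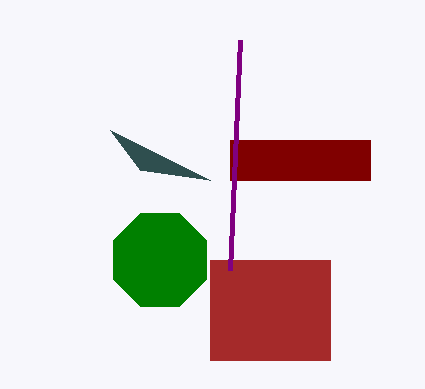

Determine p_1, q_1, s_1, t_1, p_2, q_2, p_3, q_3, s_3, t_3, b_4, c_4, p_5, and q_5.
p_1 = 230, q_1 = 140, s_1 = 370, t_1 = 180, p_2 = 140, q_2 = 170, p_3 = 210, q_3 = 260, s_3 = 330, t_3 = 360, b_4 = 260, c_4 = 50, p_5 = 240, q_5 = 40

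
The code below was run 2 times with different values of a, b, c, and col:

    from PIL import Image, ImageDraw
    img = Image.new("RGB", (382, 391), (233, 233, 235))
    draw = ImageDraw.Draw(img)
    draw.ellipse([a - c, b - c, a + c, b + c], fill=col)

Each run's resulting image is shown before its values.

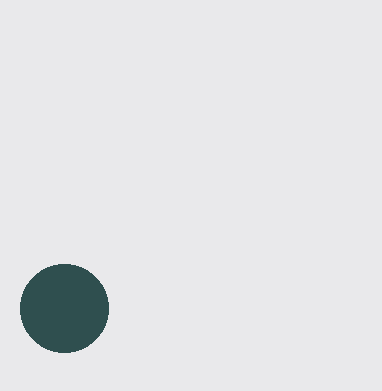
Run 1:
a = 64
b = 308
c = 44
col = 'darkslategray'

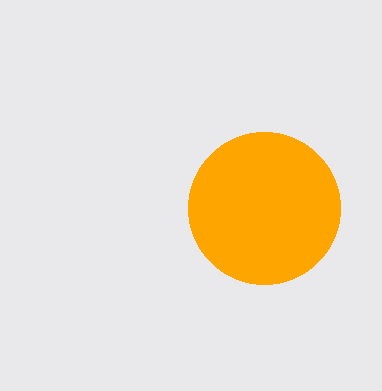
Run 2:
a = 264, b = 208, c = 76, col = 'orange'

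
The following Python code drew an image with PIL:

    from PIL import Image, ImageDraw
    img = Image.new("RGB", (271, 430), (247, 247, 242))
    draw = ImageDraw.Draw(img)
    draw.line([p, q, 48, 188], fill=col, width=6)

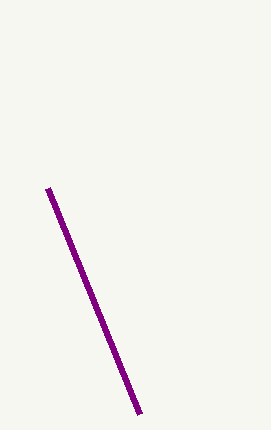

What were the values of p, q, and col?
p = 140, q = 414, col = 'purple'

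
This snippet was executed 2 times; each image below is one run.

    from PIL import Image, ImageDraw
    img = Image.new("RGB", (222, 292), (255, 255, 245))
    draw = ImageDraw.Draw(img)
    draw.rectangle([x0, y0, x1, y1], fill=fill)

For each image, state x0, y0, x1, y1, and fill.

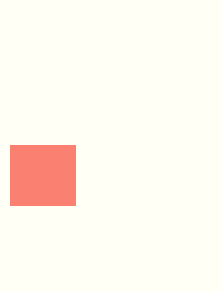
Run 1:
x0 = 10
y0 = 145
x1 = 75
y1 = 205
fill = 'salmon'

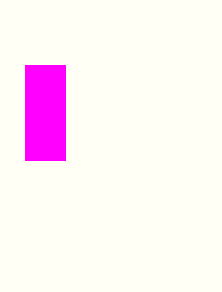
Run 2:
x0 = 25
y0 = 65
x1 = 65
y1 = 160
fill = 'magenta'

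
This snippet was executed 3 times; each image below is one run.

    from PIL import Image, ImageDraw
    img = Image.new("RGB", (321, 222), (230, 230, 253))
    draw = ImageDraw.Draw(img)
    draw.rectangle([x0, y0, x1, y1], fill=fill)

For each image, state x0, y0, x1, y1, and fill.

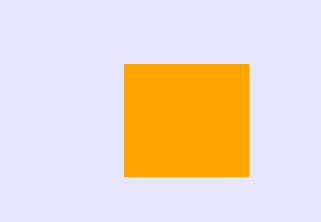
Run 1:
x0 = 124
y0 = 64
x1 = 248
y1 = 176
fill = 'orange'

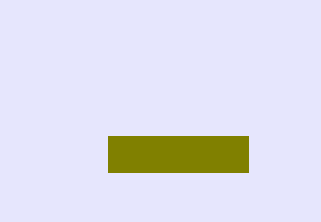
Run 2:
x0 = 108; y0 = 136; x1 = 248; y1 = 172; fill = 'olive'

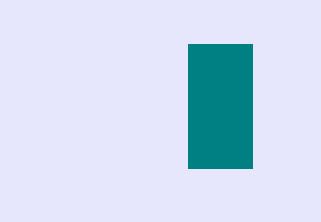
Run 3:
x0 = 188; y0 = 44; x1 = 252; y1 = 168; fill = 'teal'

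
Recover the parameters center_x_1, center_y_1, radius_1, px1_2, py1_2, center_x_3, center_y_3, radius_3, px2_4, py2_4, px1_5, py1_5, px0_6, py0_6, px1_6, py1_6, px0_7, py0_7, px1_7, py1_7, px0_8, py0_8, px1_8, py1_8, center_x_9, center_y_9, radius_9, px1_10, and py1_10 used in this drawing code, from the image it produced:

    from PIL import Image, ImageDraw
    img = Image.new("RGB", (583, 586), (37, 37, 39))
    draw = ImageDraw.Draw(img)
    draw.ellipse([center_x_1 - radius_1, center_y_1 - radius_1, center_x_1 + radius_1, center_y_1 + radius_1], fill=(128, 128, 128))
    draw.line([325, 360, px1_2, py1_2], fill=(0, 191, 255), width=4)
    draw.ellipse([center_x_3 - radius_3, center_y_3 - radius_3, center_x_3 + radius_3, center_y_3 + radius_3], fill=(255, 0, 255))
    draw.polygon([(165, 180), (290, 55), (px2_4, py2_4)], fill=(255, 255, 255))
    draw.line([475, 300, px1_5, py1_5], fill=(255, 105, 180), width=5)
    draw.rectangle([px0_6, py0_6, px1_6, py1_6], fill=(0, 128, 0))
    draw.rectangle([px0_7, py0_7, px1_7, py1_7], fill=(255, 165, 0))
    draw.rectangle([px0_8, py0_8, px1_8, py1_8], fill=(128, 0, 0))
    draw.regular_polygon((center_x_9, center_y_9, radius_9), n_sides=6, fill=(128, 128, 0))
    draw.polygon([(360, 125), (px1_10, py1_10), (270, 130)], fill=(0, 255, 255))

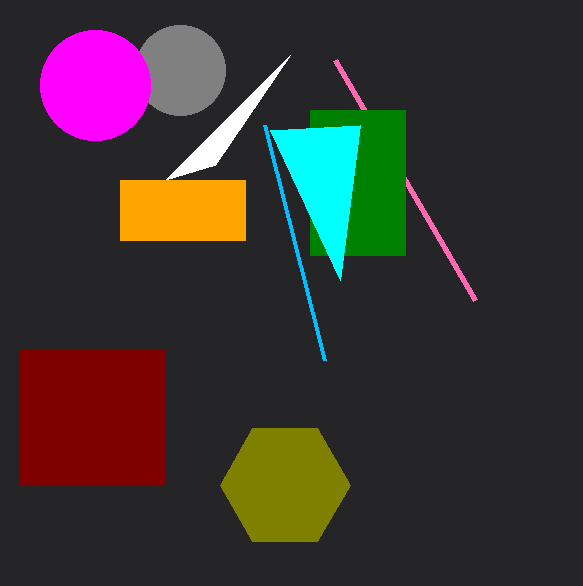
center_x_1 = 180; center_y_1 = 70; radius_1 = 45; px1_2 = 265; py1_2 = 125; center_x_3 = 95; center_y_3 = 85; radius_3 = 55; px2_4 = 215; py2_4 = 165; px1_5 = 335; py1_5 = 60; px0_6 = 310; py0_6 = 110; px1_6 = 405; py1_6 = 255; px0_7 = 120; py0_7 = 180; px1_7 = 245; py1_7 = 240; px0_8 = 20; py0_8 = 350; px1_8 = 165; py1_8 = 485; center_x_9 = 285; center_y_9 = 485; radius_9 = 65; px1_10 = 340; py1_10 = 280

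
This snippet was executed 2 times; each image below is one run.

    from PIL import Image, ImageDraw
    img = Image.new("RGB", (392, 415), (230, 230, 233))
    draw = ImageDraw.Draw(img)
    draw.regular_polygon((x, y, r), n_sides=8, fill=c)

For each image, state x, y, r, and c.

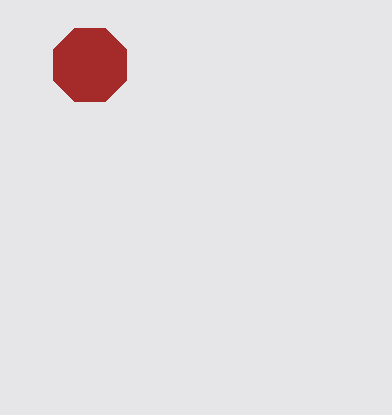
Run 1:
x = 90, y = 65, r = 40, c = 'brown'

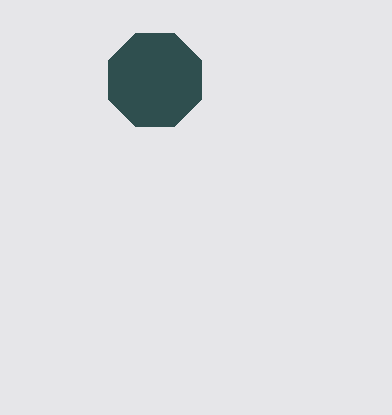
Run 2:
x = 155; y = 80; r = 50; c = 'darkslategray'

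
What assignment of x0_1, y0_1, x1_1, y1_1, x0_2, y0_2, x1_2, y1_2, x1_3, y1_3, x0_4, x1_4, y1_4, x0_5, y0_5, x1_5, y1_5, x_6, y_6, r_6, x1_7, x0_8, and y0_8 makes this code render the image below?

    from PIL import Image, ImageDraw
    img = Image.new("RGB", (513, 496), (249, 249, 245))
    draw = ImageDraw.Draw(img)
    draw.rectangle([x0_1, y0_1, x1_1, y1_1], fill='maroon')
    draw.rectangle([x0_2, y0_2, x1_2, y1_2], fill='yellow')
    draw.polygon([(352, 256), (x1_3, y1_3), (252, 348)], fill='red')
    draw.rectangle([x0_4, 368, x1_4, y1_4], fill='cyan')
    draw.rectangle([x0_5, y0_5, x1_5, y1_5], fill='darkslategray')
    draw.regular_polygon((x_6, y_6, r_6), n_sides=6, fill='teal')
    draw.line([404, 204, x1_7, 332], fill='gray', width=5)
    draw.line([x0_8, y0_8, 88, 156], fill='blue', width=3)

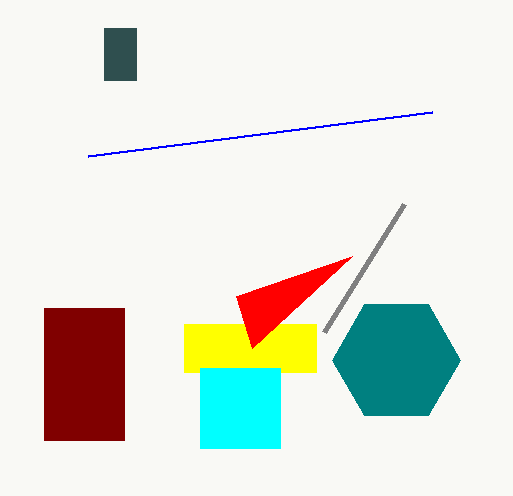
x0_1 = 44; y0_1 = 308; x1_1 = 124; y1_1 = 440; x0_2 = 184; y0_2 = 324; x1_2 = 316; y1_2 = 372; x1_3 = 236; y1_3 = 296; x0_4 = 200; x1_4 = 280; y1_4 = 448; x0_5 = 104; y0_5 = 28; x1_5 = 136; y1_5 = 80; x_6 = 396; y_6 = 360; r_6 = 64; x1_7 = 324; x0_8 = 432; y0_8 = 112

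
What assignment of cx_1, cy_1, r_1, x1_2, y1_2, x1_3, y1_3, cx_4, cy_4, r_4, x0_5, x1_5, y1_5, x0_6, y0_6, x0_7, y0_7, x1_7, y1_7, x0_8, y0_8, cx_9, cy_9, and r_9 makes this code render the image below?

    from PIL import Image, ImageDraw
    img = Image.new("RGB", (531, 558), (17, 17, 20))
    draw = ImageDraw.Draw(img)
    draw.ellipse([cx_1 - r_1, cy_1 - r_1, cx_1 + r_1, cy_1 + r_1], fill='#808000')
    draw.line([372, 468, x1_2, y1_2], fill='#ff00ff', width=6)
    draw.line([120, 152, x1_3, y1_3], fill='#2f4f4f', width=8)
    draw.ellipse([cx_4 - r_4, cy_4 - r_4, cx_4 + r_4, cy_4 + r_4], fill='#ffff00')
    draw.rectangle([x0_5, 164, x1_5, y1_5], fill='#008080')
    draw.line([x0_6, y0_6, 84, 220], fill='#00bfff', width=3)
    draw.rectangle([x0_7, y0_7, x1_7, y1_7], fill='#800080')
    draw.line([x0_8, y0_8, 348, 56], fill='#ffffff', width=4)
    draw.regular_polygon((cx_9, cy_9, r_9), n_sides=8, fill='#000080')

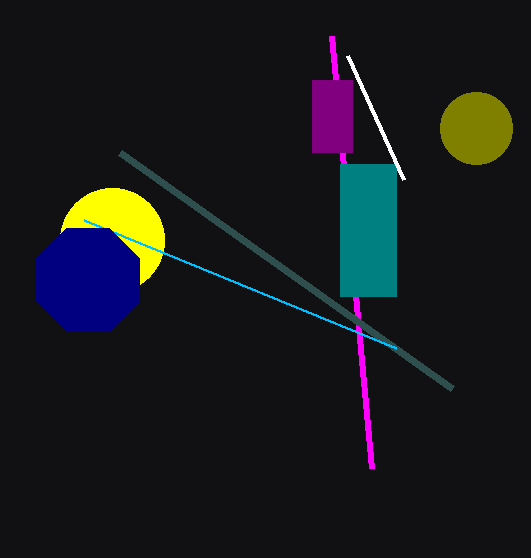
cx_1 = 476
cy_1 = 128
r_1 = 36
x1_2 = 332
y1_2 = 36
x1_3 = 452
y1_3 = 388
cx_4 = 112
cy_4 = 240
r_4 = 52
x0_5 = 340
x1_5 = 396
y1_5 = 296
x0_6 = 396
y0_6 = 348
x0_7 = 312
y0_7 = 80
x1_7 = 352
y1_7 = 152
x0_8 = 404
y0_8 = 180
cx_9 = 88
cy_9 = 280
r_9 = 56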